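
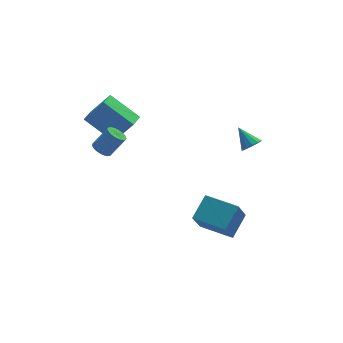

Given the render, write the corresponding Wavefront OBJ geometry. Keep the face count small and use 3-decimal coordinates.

v 3.802 -2.523 1.668
v 4.403 -2.402 1.853
v 3.338 -1.537 2.532
v 4.337 -2.186 1.571
v 4.102 -2.077 1.32
v 3.771 -2.11 1.18
v 3.45 -2.274 1.195
v 3.241 -2.517 1.36
v 3.21 -2.762 1.623
v 3.366 -2.931 1.9
v 3.661 -2.97 2.104
v 4.001 -2.868 2.169
v 4.277 -2.656 2.075
v -4.142 -1.232 2.125
v -3.849 -0.741 1.913
v -3.005 -0.757 3.043
v -3.298 -1.248 3.255
v -4.033 -0.636 2.053
v -3.189 -0.652 3.182
v -4.237 -0.635 2.205
v -3.392 -0.651 3.334
v -4.423 -0.736 2.343
v -3.579 -0.752 3.472
v -4.562 -0.924 2.443
v -3.717 -0.94 3.573
v -4.627 -1.164 2.489
v -3.783 -1.181 3.618
v -4.609 -1.417 2.472
v -3.765 -1.433 3.601
v -4.51 -1.637 2.395
v -3.666 -1.653 3.524
v -4.347 -1.788 2.271
v -3.503 -1.804 3.4
v -4.149 -1.842 2.122
v -3.305 -1.858 3.251
v -3.95 -1.791 1.974
v -3.106 -1.807 3.103
v -3.784 -1.643 1.852
v -2.94 -1.659 2.981
v -3.68 -1.424 1.777
v -2.836 -1.44 2.906
v -3.656 -1.172 1.762
v -2.811 -1.188 2.892
v -3.715 -0.93 1.811
v -2.871 -0.946 2.94
v 2.33 -4.06 -4.553
v 1.639 -4.878 -2.959
v 0.909 -2.642 -4.441
v 0.219 -3.46 -2.847
v 3.341 -3.12 -3.633
v 2.651 -3.938 -2.039
v 1.921 -1.702 -3.521
v 1.23 -2.52 -1.927
v -3.235 -0.211 1.801
v -4.572 0.935 3.051
v -2.613 0.804 1.534
v -3.951 1.951 2.784
v -2.189 -0.491 3.176
v -3.527 0.656 4.426
v -1.568 0.525 2.909
v -2.905 1.671 4.159
f 2 1 4
f 2 4 3
f 4 1 5
f 4 5 3
f 5 1 6
f 5 6 3
f 6 1 7
f 6 7 3
f 7 1 8
f 7 8 3
f 8 1 9
f 8 9 3
f 9 1 10
f 9 10 3
f 10 1 11
f 10 11 3
f 11 1 12
f 11 12 3
f 12 1 13
f 12 13 3
f 13 1 2
f 13 2 3
f 15 14 18
f 15 18 16
f 16 18 19
f 16 19 17
f 18 14 20
f 18 20 19
f 19 20 21
f 19 21 17
f 20 14 22
f 20 22 21
f 21 22 23
f 21 23 17
f 22 14 24
f 22 24 23
f 23 24 25
f 23 25 17
f 24 14 26
f 24 26 25
f 25 26 27
f 25 27 17
f 26 14 28
f 26 28 27
f 27 28 29
f 27 29 17
f 28 14 30
f 28 30 29
f 29 30 31
f 29 31 17
f 30 14 32
f 30 32 31
f 31 32 33
f 31 33 17
f 32 14 34
f 32 34 33
f 33 34 35
f 33 35 17
f 34 14 36
f 34 36 35
f 35 36 37
f 35 37 17
f 36 14 38
f 36 38 37
f 37 38 39
f 37 39 17
f 38 14 40
f 38 40 39
f 39 40 41
f 39 41 17
f 40 14 42
f 40 42 41
f 41 42 43
f 41 43 17
f 42 14 44
f 42 44 43
f 43 44 45
f 43 45 17
f 44 14 15
f 44 15 45
f 45 15 16
f 45 16 17
f 47 49 46
f 50 47 46
f 46 49 48
f 48 50 46
f 47 53 49
f 51 47 50
f 51 53 47
f 49 53 48
f 52 50 48
f 48 53 52
f 52 51 50
f 53 51 52
f 55 57 54
f 58 55 54
f 54 57 56
f 56 58 54
f 55 61 57
f 59 55 58
f 59 61 55
f 57 61 56
f 60 58 56
f 56 61 60
f 60 59 58
f 61 59 60



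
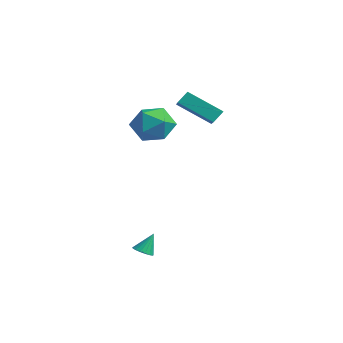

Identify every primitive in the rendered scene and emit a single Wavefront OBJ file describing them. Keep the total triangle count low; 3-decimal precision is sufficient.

v -2.354 0.96 1.853
v -1.503 1.687 1.396
v -1.097 0.353 3.224
v -0.246 1.08 2.767
v -1.209 1.552 3.325
v -1.986 1.928 2.478
v -0.614 0.112 2.142
v -1.391 0.488 1.295
v -0.428 1.163 1.574
v -0.795 2.053 2.305
v -1.805 -0.013 2.315
v -2.172 0.877 3.046
v 3.893 -2.31 -3.598
v 4.419 -2.256 -3.635
v 3.907 -1.75 -2.582
v 4.338 -2.062 -3.741
v 4.17 -1.916 -3.819
v 3.947 -1.848 -3.853
v 3.713 -1.872 -3.836
v 3.514 -1.982 -3.773
v 3.391 -2.158 -3.674
v 3.367 -2.363 -3.561
v 3.447 -2.558 -3.455
v 3.615 -2.704 -3.377
v 3.838 -2.771 -3.343
v 4.073 -2.748 -3.36
v 4.271 -2.637 -3.423
v 4.394 -2.462 -3.522
v -1.91 4.623 1.611
v -3.091 3.291 2.8
v -1.914 5.178 2.229
v -3.094 3.845 3.417
v -0.626 3.995 2.183
v -1.806 2.662 3.371
v -0.629 4.549 2.8
v -1.81 3.217 3.989
f 1 12 6
f 1 6 2
f 1 2 8
f 1 8 11
f 1 11 12
f 2 6 10
f 6 12 5
f 12 11 3
f 11 8 7
f 8 2 9
f 4 10 5
f 4 5 3
f 4 3 7
f 4 7 9
f 4 9 10
f 5 10 6
f 3 5 12
f 7 3 11
f 9 7 8
f 10 9 2
f 14 13 16
f 14 16 15
f 16 13 17
f 16 17 15
f 17 13 18
f 17 18 15
f 18 13 19
f 18 19 15
f 19 13 20
f 19 20 15
f 20 13 21
f 20 21 15
f 21 13 22
f 21 22 15
f 22 13 23
f 22 23 15
f 23 13 24
f 23 24 15
f 24 13 25
f 24 25 15
f 25 13 26
f 25 26 15
f 26 13 27
f 26 27 15
f 27 13 28
f 27 28 15
f 28 13 14
f 28 14 15
f 30 32 29
f 33 30 29
f 29 32 31
f 31 33 29
f 30 36 32
f 34 30 33
f 34 36 30
f 32 36 31
f 35 33 31
f 31 36 35
f 35 34 33
f 36 34 35



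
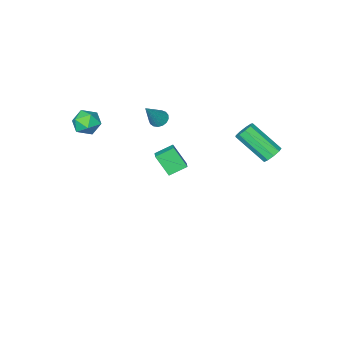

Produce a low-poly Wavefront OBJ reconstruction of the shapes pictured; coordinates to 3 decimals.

v -0.286 -2.489 1.905
v 0.164 -2.357 1.563
v 0.786 -2.231 3.415
v 0.041 -2.112 1.609
v -0.157 -1.954 1.722
v -0.385 -1.918 1.877
v -0.589 -2.014 2.039
v -0.725 -2.218 2.17
v -0.759 -2.484 2.24
v -0.686 -2.751 2.233
v -0.52 -2.959 2.152
v -0.301 -3.059 2.013
v -0.079 -3.028 1.85
v 0.096 -2.874 1.7
v 0.184 -2.632 1.596
v -2.835 4.026 1.847
v -2.523 3.749 1.375
v -1.833 2.197 2.741
v -2.145 2.474 3.213
v -2.268 4.036 1.572
v -1.578 2.484 2.938
v -2.279 4.318 1.898
v -1.589 2.766 3.264
v -2.55 4.463 2.2
v -1.86 2.911 3.566
v -2.954 4.404 2.337
v -2.264 2.852 3.703
v -3.303 4.168 2.244
v -2.613 2.616 3.611
v -3.432 3.866 1.966
v -2.742 2.313 3.332
v -3.283 3.638 1.632
v -2.593 2.086 2.998
v -2.923 3.592 1.399
v -2.233 2.04 2.765
v 3.074 -3.047 2.721
v 3.579 -3.177 2.008
v 3.501 -4.303 3.252
v 4.006 -4.433 2.539
v 4.218 -3.804 3.122
v 3.954 -3.027 2.794
v 3.126 -4.453 2.466
v 2.862 -3.676 2.138
v 3.612 -4.045 1.851
v 4.286 -3.644 2.256
v 2.794 -3.836 3.004
v 3.468 -3.435 3.409
v -1.696 -3.548 -4.041
v -1.395 -4.41 -2.826
v -2.695 -3.164 -3.521
v -2.394 -4.026 -2.306
v -1.246 -2.874 -3.674
v -0.945 -3.736 -2.459
v -2.245 -2.49 -3.154
v -1.944 -3.352 -1.939
f 2 1 4
f 2 4 3
f 4 1 5
f 4 5 3
f 5 1 6
f 5 6 3
f 6 1 7
f 6 7 3
f 7 1 8
f 7 8 3
f 8 1 9
f 8 9 3
f 9 1 10
f 9 10 3
f 10 1 11
f 10 11 3
f 11 1 12
f 11 12 3
f 12 1 13
f 12 13 3
f 13 1 14
f 13 14 3
f 14 1 15
f 14 15 3
f 15 1 2
f 15 2 3
f 17 16 20
f 17 20 18
f 18 20 21
f 18 21 19
f 20 16 22
f 20 22 21
f 21 22 23
f 21 23 19
f 22 16 24
f 22 24 23
f 23 24 25
f 23 25 19
f 24 16 26
f 24 26 25
f 25 26 27
f 25 27 19
f 26 16 28
f 26 28 27
f 27 28 29
f 27 29 19
f 28 16 30
f 28 30 29
f 29 30 31
f 29 31 19
f 30 16 32
f 30 32 31
f 31 32 33
f 31 33 19
f 32 16 34
f 32 34 33
f 33 34 35
f 33 35 19
f 34 16 17
f 34 17 35
f 35 17 18
f 35 18 19
f 36 47 41
f 36 41 37
f 36 37 43
f 36 43 46
f 36 46 47
f 37 41 45
f 41 47 40
f 47 46 38
f 46 43 42
f 43 37 44
f 39 45 40
f 39 40 38
f 39 38 42
f 39 42 44
f 39 44 45
f 40 45 41
f 38 40 47
f 42 38 46
f 44 42 43
f 45 44 37
f 49 51 48
f 52 49 48
f 48 51 50
f 50 52 48
f 49 55 51
f 53 49 52
f 53 55 49
f 51 55 50
f 54 52 50
f 50 55 54
f 54 53 52
f 55 53 54



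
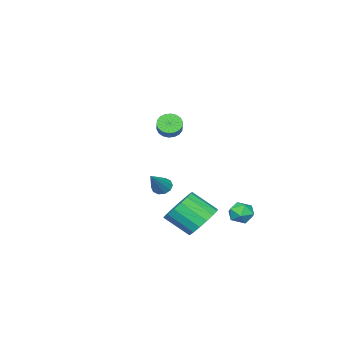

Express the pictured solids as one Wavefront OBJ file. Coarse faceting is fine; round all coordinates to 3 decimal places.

v 3.126 3.552 -1.317
v 4.064 4.049 -1.18
v 4.551 2.845 -0.147
v 3.614 2.348 -0.283
v 3.767 4.245 -0.812
v 4.254 3.041 0.222
v 3.323 4.282 -0.559
v 3.81 3.078 0.474
v 2.834 4.152 -0.48
v 3.321 2.948 0.553
v 2.412 3.885 -0.593
v 2.899 2.68 0.441
v 2.154 3.541 -0.871
v 2.641 2.337 0.162
v 2.118 3.2 -1.252
v 2.605 1.996 -0.218
v 2.314 2.94 -1.647
v 2.801 1.736 -0.613
v 2.695 2.82 -1.967
v 3.182 1.616 -0.933
v 3.176 2.867 -2.138
v 3.663 1.663 -1.104
v 3.645 3.072 -2.12
v 4.132 1.868 -1.087
v 3.995 3.386 -1.919
v 4.482 2.182 -0.885
v 4.147 3.739 -1.58
v 4.634 2.535 -0.546
v -2.63 -3.593 -2.432
v -2.383 -3.182 -2.809
v -1.25 -3.267 -1.168
v -2.629 -3.003 -2.586
v -2.875 -3.049 -2.305
v -3.028 -3.304 -2.072
v -3.029 -3.668 -1.977
v -2.878 -4.005 -2.056
v -2.631 -4.184 -2.278
v -2.385 -4.137 -2.56
v -2.232 -3.883 -2.792
v -2.231 -3.518 -2.887
v 0.849 -0.324 3.544
v 1.32 -0.384 3.085
v 1.961 0.124 3.677
v 1.491 0.184 4.136
v 1.188 -0.133 3.012
v 1.83 0.376 3.603
v 0.989 0.081 3.043
v 1.631 0.59 3.634
v 0.763 0.215 3.174
v 1.404 0.724 3.765
v 0.553 0.242 3.378
v 1.195 0.751 3.969
v 0.403 0.156 3.615
v 1.044 0.665 4.207
v 0.34 -0.024 3.839
v 0.982 0.485 4.43
v 0.379 -0.264 4.003
v 1.02 0.244 4.595
v 0.51 -0.516 4.077
v 1.152 -0.007 4.668
v 0.709 -0.73 4.046
v 1.351 -0.221 4.637
v 0.936 -0.864 3.915
v 1.577 -0.355 4.506
v 1.145 -0.891 3.711
v 1.787 -0.382 4.302
v 1.296 -0.805 3.473
v 1.937 -0.296 4.065
v 1.358 -0.625 3.25
v 2 -0.116 3.841
v -1.312 3.287 -2.496
v -0.575 3.401 -2.678
v -0.965 2.599 -1.522
v -0.228 2.713 -1.704
v -0.654 3.296 -1.443
v -0.868 3.721 -2.045
v -0.672 2.279 -2.155
v -0.886 2.704 -2.757
v -0.179 2.778 -2.467
v -0.168 3.407 -2.027
v -1.372 2.593 -2.173
v -1.361 3.222 -1.733
f 2 1 5
f 2 5 3
f 3 5 6
f 3 6 4
f 5 1 7
f 5 7 6
f 6 7 8
f 6 8 4
f 7 1 9
f 7 9 8
f 8 9 10
f 8 10 4
f 9 1 11
f 9 11 10
f 10 11 12
f 10 12 4
f 11 1 13
f 11 13 12
f 12 13 14
f 12 14 4
f 13 1 15
f 13 15 14
f 14 15 16
f 14 16 4
f 15 1 17
f 15 17 16
f 16 17 18
f 16 18 4
f 17 1 19
f 17 19 18
f 18 19 20
f 18 20 4
f 19 1 21
f 19 21 20
f 20 21 22
f 20 22 4
f 21 1 23
f 21 23 22
f 22 23 24
f 22 24 4
f 23 1 25
f 23 25 24
f 24 25 26
f 24 26 4
f 25 1 27
f 25 27 26
f 26 27 28
f 26 28 4
f 27 1 2
f 27 2 28
f 28 2 3
f 28 3 4
f 30 29 32
f 30 32 31
f 32 29 33
f 32 33 31
f 33 29 34
f 33 34 31
f 34 29 35
f 34 35 31
f 35 29 36
f 35 36 31
f 36 29 37
f 36 37 31
f 37 29 38
f 37 38 31
f 38 29 39
f 38 39 31
f 39 29 40
f 39 40 31
f 40 29 30
f 40 30 31
f 42 41 45
f 42 45 43
f 43 45 46
f 43 46 44
f 45 41 47
f 45 47 46
f 46 47 48
f 46 48 44
f 47 41 49
f 47 49 48
f 48 49 50
f 48 50 44
f 49 41 51
f 49 51 50
f 50 51 52
f 50 52 44
f 51 41 53
f 51 53 52
f 52 53 54
f 52 54 44
f 53 41 55
f 53 55 54
f 54 55 56
f 54 56 44
f 55 41 57
f 55 57 56
f 56 57 58
f 56 58 44
f 57 41 59
f 57 59 58
f 58 59 60
f 58 60 44
f 59 41 61
f 59 61 60
f 60 61 62
f 60 62 44
f 61 41 63
f 61 63 62
f 62 63 64
f 62 64 44
f 63 41 65
f 63 65 64
f 64 65 66
f 64 66 44
f 65 41 67
f 65 67 66
f 66 67 68
f 66 68 44
f 67 41 69
f 67 69 68
f 68 69 70
f 68 70 44
f 69 41 42
f 69 42 70
f 70 42 43
f 70 43 44
f 71 82 76
f 71 76 72
f 71 72 78
f 71 78 81
f 71 81 82
f 72 76 80
f 76 82 75
f 82 81 73
f 81 78 77
f 78 72 79
f 74 80 75
f 74 75 73
f 74 73 77
f 74 77 79
f 74 79 80
f 75 80 76
f 73 75 82
f 77 73 81
f 79 77 78
f 80 79 72



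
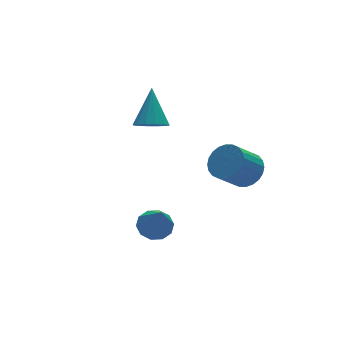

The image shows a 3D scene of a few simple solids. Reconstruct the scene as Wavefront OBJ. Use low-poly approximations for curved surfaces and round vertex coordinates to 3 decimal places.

v -1.813 -1.769 -4.645
v -1.069 -2.057 -4.694
v -2.107 -2.811 -2.975
v -1.054 -1.639 -4.43
v -1.329 -1.271 -4.249
v -1.789 -1.093 -4.219
v -2.259 -1.173 -4.352
v -2.558 -1.481 -4.596
v -2.573 -1.899 -4.86
v -2.298 -2.268 -5.041
v -1.837 -2.446 -5.071
v -1.368 -2.365 -4.939
v 1.845 -2.97 -1.725
v 2.395 -2.617 -1.106
v 1.304 -2.756 -0.057
v 0.755 -3.11 -0.675
v 2.239 -2.329 -1.231
v 1.148 -2.468 -0.182
v 2.022 -2.138 -1.431
v 0.931 -2.277 -0.382
v 1.778 -2.074 -1.675
v 0.687 -2.214 -0.626
v 1.545 -2.147 -1.928
v 0.454 -2.286 -0.879
v 1.357 -2.345 -2.149
v 0.266 -2.484 -1.1
v 1.244 -2.638 -2.306
v 0.153 -2.777 -1.257
v 1.222 -2.981 -2.374
v 0.131 -3.121 -1.325
v 1.296 -3.324 -2.343
v 0.205 -3.463 -1.294
v 1.452 -3.612 -2.218
v 0.361 -3.751 -1.169
v 1.669 -3.803 -2.018
v 0.578 -3.942 -0.969
v 1.913 -3.866 -1.774
v 0.822 -4.006 -0.725
v 2.146 -3.794 -1.521
v 1.055 -3.933 -0.472
v 2.334 -3.596 -1.3
v 1.243 -3.735 -0.251
v 2.447 -3.303 -1.143
v 1.356 -3.442 -0.094
v 2.469 -2.959 -1.075
v 1.378 -3.099 -0.026
v 0.124 1.972 -1.404
v 0.696 1.419 -1.251
v 0.776 3.068 0.124
v 0.873 1.688 -1.52
v 0.85 2.033 -1.758
v 0.632 2.361 -1.9
v 0.277 2.585 -1.91
v -0.118 2.645 -1.784
v -0.449 2.525 -1.556
v -0.626 2.256 -1.287
v -0.602 1.911 -1.05
v -0.384 1.583 -0.907
v -0.03 1.358 -0.897
v 0.365 1.299 -1.024
f 2 1 4
f 2 4 3
f 4 1 5
f 4 5 3
f 5 1 6
f 5 6 3
f 6 1 7
f 6 7 3
f 7 1 8
f 7 8 3
f 8 1 9
f 8 9 3
f 9 1 10
f 9 10 3
f 10 1 11
f 10 11 3
f 11 1 12
f 11 12 3
f 12 1 2
f 12 2 3
f 14 13 17
f 14 17 15
f 15 17 18
f 15 18 16
f 17 13 19
f 17 19 18
f 18 19 20
f 18 20 16
f 19 13 21
f 19 21 20
f 20 21 22
f 20 22 16
f 21 13 23
f 21 23 22
f 22 23 24
f 22 24 16
f 23 13 25
f 23 25 24
f 24 25 26
f 24 26 16
f 25 13 27
f 25 27 26
f 26 27 28
f 26 28 16
f 27 13 29
f 27 29 28
f 28 29 30
f 28 30 16
f 29 13 31
f 29 31 30
f 30 31 32
f 30 32 16
f 31 13 33
f 31 33 32
f 32 33 34
f 32 34 16
f 33 13 35
f 33 35 34
f 34 35 36
f 34 36 16
f 35 13 37
f 35 37 36
f 36 37 38
f 36 38 16
f 37 13 39
f 37 39 38
f 38 39 40
f 38 40 16
f 39 13 41
f 39 41 40
f 40 41 42
f 40 42 16
f 41 13 43
f 41 43 42
f 42 43 44
f 42 44 16
f 43 13 45
f 43 45 44
f 44 45 46
f 44 46 16
f 45 13 14
f 45 14 46
f 46 14 15
f 46 15 16
f 48 47 50
f 48 50 49
f 50 47 51
f 50 51 49
f 51 47 52
f 51 52 49
f 52 47 53
f 52 53 49
f 53 47 54
f 53 54 49
f 54 47 55
f 54 55 49
f 55 47 56
f 55 56 49
f 56 47 57
f 56 57 49
f 57 47 58
f 57 58 49
f 58 47 59
f 58 59 49
f 59 47 60
f 59 60 49
f 60 47 48
f 60 48 49



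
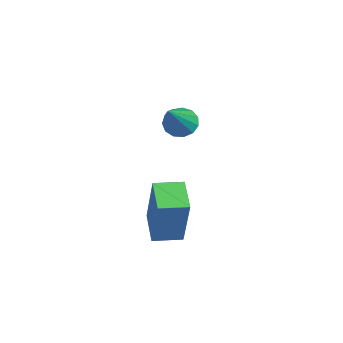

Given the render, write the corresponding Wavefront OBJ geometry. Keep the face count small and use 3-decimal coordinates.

v 1.261 -3.247 -4.752
v 1.893 -3.241 -2.813
v 1.41 -2.27 -4.804
v 2.041 -2.263 -2.864
v 2.379 -3.437 -5.116
v 3.01 -3.43 -3.176
v 2.527 -2.459 -5.167
v 3.159 -2.453 -3.228
v 0.111 -1.763 -1.447
v 0.541 -1.798 -1.85
v 1.409 -2.597 0.007
v 0.571 -1.499 -1.706
v 0.456 -1.285 -1.48
v 0.231 -1.222 -1.244
v -0.032 -1.331 -1.072
v -0.249 -1.577 -1.019
v -0.352 -1.882 -1.102
v -0.308 -2.149 -1.295
v -0.13 -2.293 -1.536
v 0.124 -2.269 -1.749
v 0.374 -2.085 -1.866
f 2 4 1
f 5 2 1
f 1 4 3
f 3 5 1
f 2 8 4
f 6 2 5
f 6 8 2
f 4 8 3
f 7 5 3
f 3 8 7
f 7 6 5
f 8 6 7
f 10 9 12
f 10 12 11
f 12 9 13
f 12 13 11
f 13 9 14
f 13 14 11
f 14 9 15
f 14 15 11
f 15 9 16
f 15 16 11
f 16 9 17
f 16 17 11
f 17 9 18
f 17 18 11
f 18 9 19
f 18 19 11
f 19 9 20
f 19 20 11
f 20 9 21
f 20 21 11
f 21 9 10
f 21 10 11



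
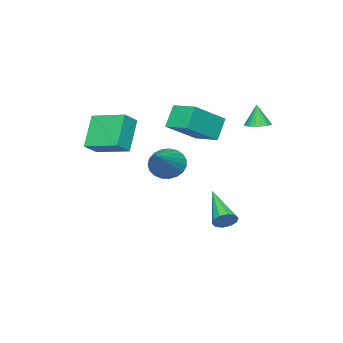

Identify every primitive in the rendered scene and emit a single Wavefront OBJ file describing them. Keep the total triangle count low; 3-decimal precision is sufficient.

v -2.187 -1.73 1.679
v -2.864 -1.773 2.729
v -1.968 -0.473 1.872
v -2.645 -0.516 2.922
v -0.515 -2.184 2.738
v -1.192 -2.227 3.788
v -0.296 -0.927 2.931
v -0.973 -0.97 3.981
v 1.537 -0.685 1.461
v 1.97 -0.677 0.752
v 3.323 -0.055 2.559
v 1.848 -0.355 0.765
v 1.672 -0.089 0.899
v 1.473 0.074 1.129
v 1.285 0.105 1.417
v 1.141 0 1.712
v 1.065 -0.223 1.964
v 1.07 -0.527 2.129
v 1.156 -0.857 2.178
v 1.308 -1.158 2.103
v 1.5 -1.377 1.917
v 1.697 -1.476 1.652
v 1.867 -1.438 1.354
v 1.98 -1.271 1.075
v 2.016 -1.001 0.862
v -1.693 1.697 3.231
v -1.154 1.9 3.302
v -1.787 1.563 4.329
v -1.299 2.114 3.316
v -1.521 2.245 3.313
v -1.777 2.267 3.293
v -2.017 2.177 3.262
v -2.192 1.991 3.224
v -2.269 1.748 3.188
v -2.231 1.494 3.16
v -2.087 1.28 3.146
v -1.865 1.149 3.149
v -1.608 1.127 3.169
v -1.369 1.217 3.2
v -1.193 1.403 3.238
v -1.117 1.646 3.274
v -0.66 0.772 -2.23
v -0.177 0.5 -2.059
v -1.84 -0.652 -1.15
v -0.256 0.751 -1.815
v -0.489 1.009 -1.729
v -0.788 1.177 -1.835
v -1.038 1.189 -2.091
v -1.144 1.043 -2.4
v -1.065 0.792 -2.644
v -0.832 0.534 -2.73
v -0.533 0.366 -2.625
v -0.283 0.354 -2.368
v 0.792 -4.444 2.967
v 1.546 -4.528 3.487
v 0.737 -2.761 3.317
v 1.492 -2.845 3.837
v 1.808 -4.115 1.543
v 2.563 -4.199 2.063
v 1.754 -2.432 1.893
v 2.508 -2.516 2.413
f 2 4 1
f 5 2 1
f 1 4 3
f 3 5 1
f 2 8 4
f 6 2 5
f 6 8 2
f 4 8 3
f 7 5 3
f 3 8 7
f 7 6 5
f 8 6 7
f 10 9 12
f 10 12 11
f 12 9 13
f 12 13 11
f 13 9 14
f 13 14 11
f 14 9 15
f 14 15 11
f 15 9 16
f 15 16 11
f 16 9 17
f 16 17 11
f 17 9 18
f 17 18 11
f 18 9 19
f 18 19 11
f 19 9 20
f 19 20 11
f 20 9 21
f 20 21 11
f 21 9 22
f 21 22 11
f 22 9 23
f 22 23 11
f 23 9 24
f 23 24 11
f 24 9 25
f 24 25 11
f 25 9 10
f 25 10 11
f 27 26 29
f 27 29 28
f 29 26 30
f 29 30 28
f 30 26 31
f 30 31 28
f 31 26 32
f 31 32 28
f 32 26 33
f 32 33 28
f 33 26 34
f 33 34 28
f 34 26 35
f 34 35 28
f 35 26 36
f 35 36 28
f 36 26 37
f 36 37 28
f 37 26 38
f 37 38 28
f 38 26 39
f 38 39 28
f 39 26 40
f 39 40 28
f 40 26 41
f 40 41 28
f 41 26 27
f 41 27 28
f 43 42 45
f 43 45 44
f 45 42 46
f 45 46 44
f 46 42 47
f 46 47 44
f 47 42 48
f 47 48 44
f 48 42 49
f 48 49 44
f 49 42 50
f 49 50 44
f 50 42 51
f 50 51 44
f 51 42 52
f 51 52 44
f 52 42 53
f 52 53 44
f 53 42 43
f 53 43 44
f 55 57 54
f 58 55 54
f 54 57 56
f 56 58 54
f 55 61 57
f 59 55 58
f 59 61 55
f 57 61 56
f 60 58 56
f 56 61 60
f 60 59 58
f 61 59 60



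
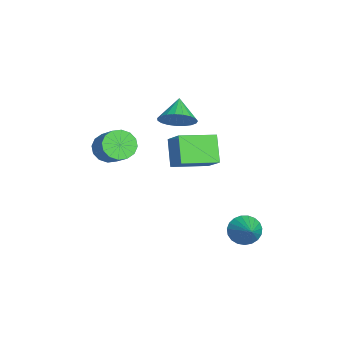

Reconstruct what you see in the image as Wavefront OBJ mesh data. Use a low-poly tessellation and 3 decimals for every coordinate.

v -1.403 -1.034 0.007
v -0.297 -0.546 0.993
v -1.948 0.931 -0.352
v -0.841 1.418 0.634
v -0.259 -0.958 -1.314
v 0.848 -0.471 -0.328
v -0.803 1.006 -1.673
v 0.303 1.494 -0.687
v 0.359 -0.64 2.542
v 0.82 -1.191 3.252
v -0.799 -0.48 3.418
v 0.946 -0.802 3.348
v 0.97 -0.385 3.305
v 0.889 -0.012 3.13
v 0.716 0.252 2.853
v 0.482 0.363 2.523
v 0.226 0.3 2.196
v -0.007 0.074 1.929
v -0.177 -0.274 1.768
v -0.254 -0.686 1.741
v -0.225 -1.09 1.852
v -0.095 -1.416 2.083
v 0.113 -1.608 2.393
v 0.364 -1.632 2.729
v 0.614 -1.485 3.033
v -2.258 -4 -1.09
v -1.646 -4.541 -1.575
v -0.33 -4.021 -0.496
v -0.942 -3.48 -0.01
v -1.635 -4.104 -1.799
v -0.319 -3.583 -0.72
v -1.791 -3.639 -1.834
v -0.475 -3.118 -0.754
v -2.072 -3.271 -1.669
v -0.756 -2.75 -0.589
v -2.403 -3.098 -1.349
v -1.087 -2.577 -0.269
v -2.695 -3.167 -0.959
v -1.379 -2.646 0.12
v -2.87 -3.459 -0.604
v -1.554 -2.939 0.475
v -2.881 -3.897 -0.38
v -1.565 -3.376 0.699
v -2.725 -4.362 -0.346
v -1.409 -3.841 0.734
v -2.444 -4.73 -0.511
v -1.128 -4.209 0.569
v -2.113 -4.903 -0.831
v -0.797 -4.382 0.249
v -1.821 -4.834 -1.22
v -0.505 -4.313 -0.141
v 2.648 2.58 -4.159
v 3.052 2.918 -4.889
v 4.052 2.8 -3.281
v 2.906 3.225 -4.732
v 2.715 3.42 -4.476
v 2.513 3.47 -4.165
v 2.334 3.366 -3.853
v 2.209 3.126 -3.594
v 2.161 2.792 -3.433
v 2.196 2.421 -3.397
v 2.31 2.078 -3.493
v 2.483 1.821 -3.704
v 2.683 1.696 -3.994
v 2.878 1.724 -4.312
v 3.033 1.899 -4.604
v 3.122 2.193 -4.819
v 3.128 2.553 -4.92
f 2 4 1
f 5 2 1
f 1 4 3
f 3 5 1
f 2 8 4
f 6 2 5
f 6 8 2
f 4 8 3
f 7 5 3
f 3 8 7
f 7 6 5
f 8 6 7
f 10 9 12
f 10 12 11
f 12 9 13
f 12 13 11
f 13 9 14
f 13 14 11
f 14 9 15
f 14 15 11
f 15 9 16
f 15 16 11
f 16 9 17
f 16 17 11
f 17 9 18
f 17 18 11
f 18 9 19
f 18 19 11
f 19 9 20
f 19 20 11
f 20 9 21
f 20 21 11
f 21 9 22
f 21 22 11
f 22 9 23
f 22 23 11
f 23 9 24
f 23 24 11
f 24 9 25
f 24 25 11
f 25 9 10
f 25 10 11
f 27 26 30
f 27 30 28
f 28 30 31
f 28 31 29
f 30 26 32
f 30 32 31
f 31 32 33
f 31 33 29
f 32 26 34
f 32 34 33
f 33 34 35
f 33 35 29
f 34 26 36
f 34 36 35
f 35 36 37
f 35 37 29
f 36 26 38
f 36 38 37
f 37 38 39
f 37 39 29
f 38 26 40
f 38 40 39
f 39 40 41
f 39 41 29
f 40 26 42
f 40 42 41
f 41 42 43
f 41 43 29
f 42 26 44
f 42 44 43
f 43 44 45
f 43 45 29
f 44 26 46
f 44 46 45
f 45 46 47
f 45 47 29
f 46 26 48
f 46 48 47
f 47 48 49
f 47 49 29
f 48 26 50
f 48 50 49
f 49 50 51
f 49 51 29
f 50 26 27
f 50 27 51
f 51 27 28
f 51 28 29
f 53 52 55
f 53 55 54
f 55 52 56
f 55 56 54
f 56 52 57
f 56 57 54
f 57 52 58
f 57 58 54
f 58 52 59
f 58 59 54
f 59 52 60
f 59 60 54
f 60 52 61
f 60 61 54
f 61 52 62
f 61 62 54
f 62 52 63
f 62 63 54
f 63 52 64
f 63 64 54
f 64 52 65
f 64 65 54
f 65 52 66
f 65 66 54
f 66 52 67
f 66 67 54
f 67 52 68
f 67 68 54
f 68 52 53
f 68 53 54



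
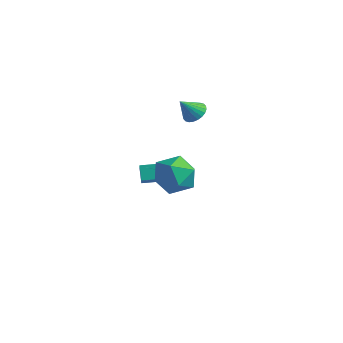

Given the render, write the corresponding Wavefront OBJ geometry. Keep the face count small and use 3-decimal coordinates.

v -2.47 3.119 -0.525
v -1.861 3.143 -0.328
v -2.73 2.421 0.365
v -1.96 3.337 -0.205
v -2.137 3.497 -0.131
v -2.364 3.6 -0.117
v -2.607 3.63 -0.165
v -2.829 3.581 -0.268
v -2.997 3.463 -0.41
v -3.084 3.292 -0.569
v -3.078 3.094 -0.722
v -2.979 2.901 -0.845
v -2.803 2.74 -0.919
v -2.576 2.637 -0.933
v -2.333 2.608 -0.885
v -2.11 2.656 -0.782
v -1.943 2.775 -0.64
v -1.855 2.946 -0.481
v 1.038 -2.023 -0.122
v 1.677 -2.13 0.706
v 2.003 -3.11 -1.006
v 2.642 -3.217 -0.178
v 1.665 -3.605 -0.142
v 1.069 -2.933 0.405
v 2.611 -2.307 -0.705
v 2.015 -1.635 -0.158
v 2.649 -2.305 0.346
v 2.065 -3.107 0.694
v 1.615 -2.133 -0.994
v 1.031 -2.935 -0.646
v -3.485 0.731 -4.544
v -3.905 1.04 -3.885
v -2.269 2.105 -4.413
v -2.689 2.414 -3.755
v -2.651 -0.094 -3.625
v -3.071 0.215 -2.967
v -1.435 1.28 -3.495
v -1.855 1.589 -2.836
f 2 1 4
f 2 4 3
f 4 1 5
f 4 5 3
f 5 1 6
f 5 6 3
f 6 1 7
f 6 7 3
f 7 1 8
f 7 8 3
f 8 1 9
f 8 9 3
f 9 1 10
f 9 10 3
f 10 1 11
f 10 11 3
f 11 1 12
f 11 12 3
f 12 1 13
f 12 13 3
f 13 1 14
f 13 14 3
f 14 1 15
f 14 15 3
f 15 1 16
f 15 16 3
f 16 1 17
f 16 17 3
f 17 1 18
f 17 18 3
f 18 1 2
f 18 2 3
f 19 30 24
f 19 24 20
f 19 20 26
f 19 26 29
f 19 29 30
f 20 24 28
f 24 30 23
f 30 29 21
f 29 26 25
f 26 20 27
f 22 28 23
f 22 23 21
f 22 21 25
f 22 25 27
f 22 27 28
f 23 28 24
f 21 23 30
f 25 21 29
f 27 25 26
f 28 27 20
f 32 34 31
f 35 32 31
f 31 34 33
f 33 35 31
f 32 38 34
f 36 32 35
f 36 38 32
f 34 38 33
f 37 35 33
f 33 38 37
f 37 36 35
f 38 36 37



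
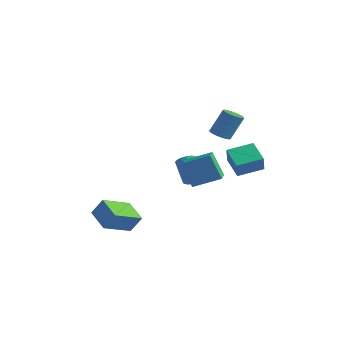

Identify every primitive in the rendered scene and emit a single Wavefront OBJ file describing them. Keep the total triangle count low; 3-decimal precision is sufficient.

v 1.394 1.4 2.528
v 1.847 1.815 2.236
v 2.259 2.494 3.84
v 1.806 2.08 4.132
v 1.628 1.964 2.229
v 2.04 2.644 3.833
v 1.373 2.028 2.267
v 1.785 2.708 3.871
v 1.122 1.996 2.346
v 1.534 2.676 3.949
v 0.912 1.873 2.452
v 1.324 2.553 4.055
v 0.775 1.679 2.569
v 1.187 2.358 4.173
v 0.732 1.442 2.68
v 1.145 2.121 4.284
v 0.791 1.198 2.769
v 1.203 1.878 4.372
v 0.941 0.986 2.82
v 1.353 1.665 4.424
v 1.16 0.836 2.827
v 1.572 1.516 4.431
v 1.415 0.772 2.789
v 1.827 1.452 4.393
v 1.666 0.804 2.711
v 2.078 1.484 4.314
v 1.876 0.927 2.605
v 2.288 1.607 4.208
v 2.013 1.122 2.487
v 2.425 1.801 4.091
v 2.055 1.359 2.376
v 2.468 2.038 3.98
v 1.997 1.602 2.288
v 2.409 2.282 3.891
v 0.842 -0.222 -1.368
v 0.159 -0.523 0.336
v -0.101 0.808 -1.565
v -0.785 0.507 0.139
v 2.025 0.993 -0.679
v 1.341 0.692 1.025
v 1.081 2.023 -0.876
v 0.398 1.722 0.828
v -1.167 -3.186 -4.716
v -1.229 -5.124 -3.993
v -2.666 -2.879 -4.024
v -2.729 -4.818 -3.301
v -0.591 -2.802 -3.639
v -0.654 -4.741 -2.916
v -2.091 -2.496 -2.947
v -2.153 -4.434 -2.224
v 0.177 3.129 -0.213
v 0.685 2.578 0.874
v 0.89 4.604 0.201
v 1.398 4.054 1.287
v 1.482 2.726 -1.027
v 1.99 2.176 0.059
v 2.195 4.202 -0.614
v 2.703 3.651 0.473
v -2.046 2.514 -2.282
v -1.514 2.787 -1.863
v -2.703 3.219 -0.638
v -3.234 2.946 -1.058
v -1.616 3.059 -2.057
v -2.804 3.491 -0.833
v -1.816 3.207 -2.303
v -3.004 3.638 -1.079
v -2.068 3.195 -2.544
v -3.257 3.627 -1.32
v -2.316 3.028 -2.725
v -3.504 3.459 -1.501
v -2.501 2.742 -2.805
v -3.69 3.174 -1.581
v -2.583 2.405 -2.765
v -3.771 2.837 -1.54
v -2.541 2.093 -2.614
v -3.729 2.524 -1.39
v -2.386 1.877 -2.387
v -3.574 2.308 -1.163
v -2.153 1.807 -2.136
v -3.341 2.239 -0.912
v -1.895 1.899 -1.919
v -3.084 2.331 -0.695
v -1.672 2.132 -1.785
v -2.861 2.564 -0.56
v -1.535 2.453 -1.764
v -2.723 2.884 -0.54
f 2 1 5
f 2 5 3
f 3 5 6
f 3 6 4
f 5 1 7
f 5 7 6
f 6 7 8
f 6 8 4
f 7 1 9
f 7 9 8
f 8 9 10
f 8 10 4
f 9 1 11
f 9 11 10
f 10 11 12
f 10 12 4
f 11 1 13
f 11 13 12
f 12 13 14
f 12 14 4
f 13 1 15
f 13 15 14
f 14 15 16
f 14 16 4
f 15 1 17
f 15 17 16
f 16 17 18
f 16 18 4
f 17 1 19
f 17 19 18
f 18 19 20
f 18 20 4
f 19 1 21
f 19 21 20
f 20 21 22
f 20 22 4
f 21 1 23
f 21 23 22
f 22 23 24
f 22 24 4
f 23 1 25
f 23 25 24
f 24 25 26
f 24 26 4
f 25 1 27
f 25 27 26
f 26 27 28
f 26 28 4
f 27 1 29
f 27 29 28
f 28 29 30
f 28 30 4
f 29 1 31
f 29 31 30
f 30 31 32
f 30 32 4
f 31 1 33
f 31 33 32
f 32 33 34
f 32 34 4
f 33 1 2
f 33 2 34
f 34 2 3
f 34 3 4
f 36 38 35
f 39 36 35
f 35 38 37
f 37 39 35
f 36 42 38
f 40 36 39
f 40 42 36
f 38 42 37
f 41 39 37
f 37 42 41
f 41 40 39
f 42 40 41
f 44 46 43
f 47 44 43
f 43 46 45
f 45 47 43
f 44 50 46
f 48 44 47
f 48 50 44
f 46 50 45
f 49 47 45
f 45 50 49
f 49 48 47
f 50 48 49
f 52 54 51
f 55 52 51
f 51 54 53
f 53 55 51
f 52 58 54
f 56 52 55
f 56 58 52
f 54 58 53
f 57 55 53
f 53 58 57
f 57 56 55
f 58 56 57
f 60 59 63
f 60 63 61
f 61 63 64
f 61 64 62
f 63 59 65
f 63 65 64
f 64 65 66
f 64 66 62
f 65 59 67
f 65 67 66
f 66 67 68
f 66 68 62
f 67 59 69
f 67 69 68
f 68 69 70
f 68 70 62
f 69 59 71
f 69 71 70
f 70 71 72
f 70 72 62
f 71 59 73
f 71 73 72
f 72 73 74
f 72 74 62
f 73 59 75
f 73 75 74
f 74 75 76
f 74 76 62
f 75 59 77
f 75 77 76
f 76 77 78
f 76 78 62
f 77 59 79
f 77 79 78
f 78 79 80
f 78 80 62
f 79 59 81
f 79 81 80
f 80 81 82
f 80 82 62
f 81 59 83
f 81 83 82
f 82 83 84
f 82 84 62
f 83 59 85
f 83 85 84
f 84 85 86
f 84 86 62
f 85 59 60
f 85 60 86
f 86 60 61
f 86 61 62



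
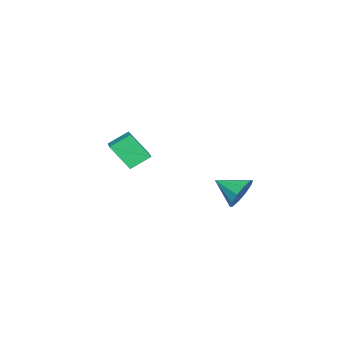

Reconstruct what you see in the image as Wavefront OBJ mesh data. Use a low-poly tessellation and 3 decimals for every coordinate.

v -4.33 -2.269 -2.279
v -4.268 -3.396 -0.876
v -5.067 -1.413 -1.558
v -5.005 -2.54 -0.156
v -2.895 -1.5 -1.724
v -2.833 -2.627 -0.322
v -3.632 -0.644 -1.004
v -3.57 -1.771 0.399
v -2.587 4.704 -2.085
v -2.081 5.028 -1.261
v -2.673 3.236 -1.455
v -2.697 5.109 -1.155
v -3.271 5.036 -1.405
v -3.584 4.836 -1.914
v -3.516 4.586 -2.489
v -3.093 4.38 -2.909
v -2.477 4.299 -3.014
v -1.903 4.372 -2.765
v -1.59 4.572 -2.255
v -1.658 4.823 -1.681
f 2 4 1
f 5 2 1
f 1 4 3
f 3 5 1
f 2 8 4
f 6 2 5
f 6 8 2
f 4 8 3
f 7 5 3
f 3 8 7
f 7 6 5
f 8 6 7
f 10 9 12
f 10 12 11
f 12 9 13
f 12 13 11
f 13 9 14
f 13 14 11
f 14 9 15
f 14 15 11
f 15 9 16
f 15 16 11
f 16 9 17
f 16 17 11
f 17 9 18
f 17 18 11
f 18 9 19
f 18 19 11
f 19 9 20
f 19 20 11
f 20 9 10
f 20 10 11



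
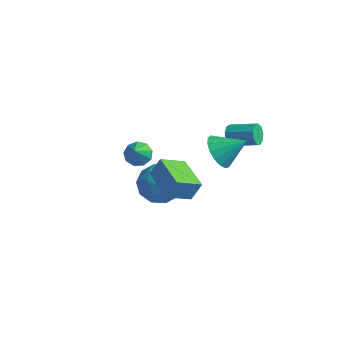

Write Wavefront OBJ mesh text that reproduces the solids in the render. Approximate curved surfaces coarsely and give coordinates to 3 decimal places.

v -0.432 -4.241 0.691
v -0.139 -3.832 1.613
v 0.134 -3.137 0.021
v 0.426 -2.727 0.943
v 1.174 -5.133 0.577
v 1.466 -4.723 1.499
v 1.739 -4.028 -0.093
v 2.032 -3.619 0.829
v -1.598 -0.911 -2.102
v -0.661 -1.594 -1.897
v -2.499 -2.386 -2.903
v -1.562 -3.069 -2.698
v -2.219 -2.686 -1.799
v -1.662 -1.774 -1.304
v -1.498 -2.206 -3.496
v -0.941 -1.294 -3.001
v -0.599 -2.394 -2.758
v -1.045 -2.691 -1.71
v -2.115 -1.289 -3.09
v -2.561 -1.586 -2.042
v -1.051 -1.123 -1.929
v -2.109 -2.857 -2.871
v -2.496 -2.632 -2.342
v -1.945 -3.034 -2.222
v -1.639 -1.229 -1.581
v -1.088 -1.63 -1.46
v -2.004 -2.272 -1.403
v -2.072 -2.35 -3.34
v -1.521 -2.751 -3.219
v -1.215 -0.946 -2.578
v -0.664 -1.348 -2.458
v -1.156 -1.708 -3.397
v -0.463 -1.995 -2.315
v -0.993 -2.862 -2.786
v -0.955 -2.354 -3.255
v -0.628 -1.818 -2.964
v -0.725 -2.169 -1.699
v -1.255 -3.037 -2.169
v -1.641 -2.811 -1.641
v -1.314 -2.275 -1.35
v -0.689 -2.64 -2.205
v -1.905 -0.943 -2.631
v -2.435 -1.811 -3.101
v -1.846 -1.705 -3.45
v -1.519 -1.169 -3.159
v -2.167 -1.118 -2.014
v -2.697 -1.985 -2.485
v -2.532 -2.162 -1.836
v -2.205 -1.626 -1.545
v -2.471 -1.34 -2.595
v 1.934 -1.377 2.693
v 2.171 -1.559 2.196
v 3.402 -1.144 2.629
v 3.166 -0.963 3.127
v 2.055 -1.181 2.161
v 3.287 -0.766 2.595
v 1.884 -0.895 2.375
v 3.115 -0.48 2.809
v 1.735 -0.834 2.739
v 2.967 -0.42 3.172
v 1.68 -1.028 3.08
v 2.912 -0.613 3.514
v 1.744 -1.385 3.241
v 2.975 -0.971 3.675
v 1.897 -1.739 3.145
v 3.128 -1.324 3.579
v 2.067 -1.923 2.838
v 3.299 -1.508 3.272
v 2.175 -1.852 2.463
v 3.407 -1.437 2.897
v 2.684 -3.278 3.309
v 3.246 -4 3.21
v 3.696 -2.602 4.131
v 3.348 -3.74 2.87
v 3.298 -3.374 2.631
v 3.107 -2.986 2.546
v 2.82 -2.665 2.637
v 2.501 -2.485 2.881
v 2.224 -2.486 3.223
v 2.052 -2.669 3.585
v 2.025 -2.992 3.884
v 2.149 -3.38 4.051
v 2.395 -3.745 4.047
v 2.708 -4.003 3.875
v 3.015 -4.095 3.573
v -3.156 -1.621 -1.292
v -2.632 -1.855 -1.694
v -2.664 -2.519 -0.128
v -2.493 -1.466 -1.452
v -2.663 -1.149 -1.136
v -3.064 -1.053 -0.893
v -3.508 -1.223 -0.836
v -3.787 -1.579 -0.993
v -3.771 -1.955 -1.29
v -3.467 -2.174 -1.587
v -3.017 -2.135 -1.747
f 2 4 1
f 5 2 1
f 1 4 3
f 3 5 1
f 2 8 4
f 6 2 5
f 6 8 2
f 4 8 3
f 7 5 3
f 3 8 7
f 7 6 5
f 8 6 7
f 9 46 25
f 46 20 49
f 25 49 14
f 46 49 25
f 9 25 21
f 25 14 26
f 21 26 10
f 25 26 21
f 9 21 30
f 21 10 31
f 30 31 16
f 21 31 30
f 9 30 42
f 30 16 45
f 42 45 19
f 30 45 42
f 9 42 46
f 42 19 50
f 46 50 20
f 42 50 46
f 10 26 37
f 26 14 40
f 37 40 18
f 26 40 37
f 14 49 27
f 49 20 48
f 27 48 13
f 49 48 27
f 20 50 47
f 50 19 43
f 47 43 11
f 50 43 47
f 19 45 44
f 45 16 32
f 44 32 15
f 45 32 44
f 16 31 36
f 31 10 33
f 36 33 17
f 31 33 36
f 12 38 24
f 38 18 39
f 24 39 13
f 38 39 24
f 12 24 22
f 24 13 23
f 22 23 11
f 24 23 22
f 12 22 29
f 22 11 28
f 29 28 15
f 22 28 29
f 12 29 34
f 29 15 35
f 34 35 17
f 29 35 34
f 12 34 38
f 34 17 41
f 38 41 18
f 34 41 38
f 13 39 27
f 39 18 40
f 27 40 14
f 39 40 27
f 11 23 47
f 23 13 48
f 47 48 20
f 23 48 47
f 15 28 44
f 28 11 43
f 44 43 19
f 28 43 44
f 17 35 36
f 35 15 32
f 36 32 16
f 35 32 36
f 18 41 37
f 41 17 33
f 37 33 10
f 41 33 37
f 52 51 55
f 52 55 53
f 53 55 56
f 53 56 54
f 55 51 57
f 55 57 56
f 56 57 58
f 56 58 54
f 57 51 59
f 57 59 58
f 58 59 60
f 58 60 54
f 59 51 61
f 59 61 60
f 60 61 62
f 60 62 54
f 61 51 63
f 61 63 62
f 62 63 64
f 62 64 54
f 63 51 65
f 63 65 64
f 64 65 66
f 64 66 54
f 65 51 67
f 65 67 66
f 66 67 68
f 66 68 54
f 67 51 69
f 67 69 68
f 68 69 70
f 68 70 54
f 69 51 52
f 69 52 70
f 70 52 53
f 70 53 54
f 72 71 74
f 72 74 73
f 74 71 75
f 74 75 73
f 75 71 76
f 75 76 73
f 76 71 77
f 76 77 73
f 77 71 78
f 77 78 73
f 78 71 79
f 78 79 73
f 79 71 80
f 79 80 73
f 80 71 81
f 80 81 73
f 81 71 82
f 81 82 73
f 82 71 83
f 82 83 73
f 83 71 84
f 83 84 73
f 84 71 85
f 84 85 73
f 85 71 72
f 85 72 73
f 87 86 89
f 87 89 88
f 89 86 90
f 89 90 88
f 90 86 91
f 90 91 88
f 91 86 92
f 91 92 88
f 92 86 93
f 92 93 88
f 93 86 94
f 93 94 88
f 94 86 95
f 94 95 88
f 95 86 96
f 95 96 88
f 96 86 87
f 96 87 88



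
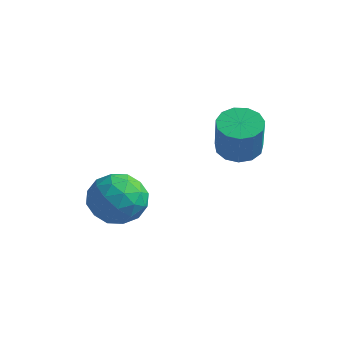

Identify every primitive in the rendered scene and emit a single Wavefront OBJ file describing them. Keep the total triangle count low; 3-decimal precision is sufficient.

v 1.157 2.635 1.946
v 1.508 2.084 1.669
v 1.834 1.634 2.976
v 1.483 2.185 3.254
v 1.775 2.38 1.705
v 2.1 1.93 3.012
v 1.845 2.757 1.818
v 2.17 2.308 3.125
v 1.697 3.096 1.971
v 2.022 2.646 3.278
v 1.378 3.288 2.117
v 1.703 2.838 3.424
v 0.988 3.273 2.208
v 1.314 2.823 3.515
v 0.653 3.055 2.217
v 0.978 2.605 3.524
v 0.478 2.704 2.139
v 0.803 2.254 3.446
v 0.518 2.331 2.001
v 0.843 1.881 3.308
v 0.762 2.054 1.845
v 1.087 1.604 3.152
v 1.131 1.962 1.721
v 1.456 1.512 3.028
v -1.882 1.573 -0.384
v -1.302 1.145 0.292
v -2.258 0.135 -0.972
v -1.678 -0.293 -0.296
v -2.516 0.151 -0.019
v -2.284 1.041 0.345
v -1.276 0.239 -1.025
v -1.044 1.129 -0.661
v -0.928 0.321 -0.104
v -1.694 0.267 0.518
v -1.866 1.013 -1.198
v -2.632 0.959 -0.576
v -1.559 1.486 0.006
v -2.001 -0.206 -0.686
v -2.493 0.056 -0.523
v -2.153 -0.196 -0.125
v -2.136 1.424 0.037
v -1.795 1.173 0.434
v -2.509 0.588 0.252
v -1.765 0.107 -1.114
v -1.424 -0.144 -0.717
v -1.407 1.476 -0.555
v -1.067 1.224 -0.157
v -1.051 0.692 -0.932
v -0.998 0.75 0.171
v -1.219 -0.096 -0.175
v -0.983 0.217 -0.604
v -0.847 0.74 -0.39
v -1.449 0.718 0.536
v -1.67 -0.128 0.19
v -2.162 0.133 0.353
v -2.026 0.656 0.567
v -1.229 0.233 0.303
v -1.89 1.408 -0.87
v -2.111 0.562 -1.216
v -1.534 0.624 -1.247
v -1.398 1.147 -1.033
v -2.341 1.376 -0.505
v -2.562 0.53 -0.851
v -2.713 0.54 -0.29
v -2.577 1.063 -0.076
v -2.331 1.047 -0.983
f 2 1 5
f 2 5 3
f 3 5 6
f 3 6 4
f 5 1 7
f 5 7 6
f 6 7 8
f 6 8 4
f 7 1 9
f 7 9 8
f 8 9 10
f 8 10 4
f 9 1 11
f 9 11 10
f 10 11 12
f 10 12 4
f 11 1 13
f 11 13 12
f 12 13 14
f 12 14 4
f 13 1 15
f 13 15 14
f 14 15 16
f 14 16 4
f 15 1 17
f 15 17 16
f 16 17 18
f 16 18 4
f 17 1 19
f 17 19 18
f 18 19 20
f 18 20 4
f 19 1 21
f 19 21 20
f 20 21 22
f 20 22 4
f 21 1 23
f 21 23 22
f 22 23 24
f 22 24 4
f 23 1 2
f 23 2 24
f 24 2 3
f 24 3 4
f 25 62 41
f 62 36 65
f 41 65 30
f 62 65 41
f 25 41 37
f 41 30 42
f 37 42 26
f 41 42 37
f 25 37 46
f 37 26 47
f 46 47 32
f 37 47 46
f 25 46 58
f 46 32 61
f 58 61 35
f 46 61 58
f 25 58 62
f 58 35 66
f 62 66 36
f 58 66 62
f 26 42 53
f 42 30 56
f 53 56 34
f 42 56 53
f 30 65 43
f 65 36 64
f 43 64 29
f 65 64 43
f 36 66 63
f 66 35 59
f 63 59 27
f 66 59 63
f 35 61 60
f 61 32 48
f 60 48 31
f 61 48 60
f 32 47 52
f 47 26 49
f 52 49 33
f 47 49 52
f 28 54 40
f 54 34 55
f 40 55 29
f 54 55 40
f 28 40 38
f 40 29 39
f 38 39 27
f 40 39 38
f 28 38 45
f 38 27 44
f 45 44 31
f 38 44 45
f 28 45 50
f 45 31 51
f 50 51 33
f 45 51 50
f 28 50 54
f 50 33 57
f 54 57 34
f 50 57 54
f 29 55 43
f 55 34 56
f 43 56 30
f 55 56 43
f 27 39 63
f 39 29 64
f 63 64 36
f 39 64 63
f 31 44 60
f 44 27 59
f 60 59 35
f 44 59 60
f 33 51 52
f 51 31 48
f 52 48 32
f 51 48 52
f 34 57 53
f 57 33 49
f 53 49 26
f 57 49 53



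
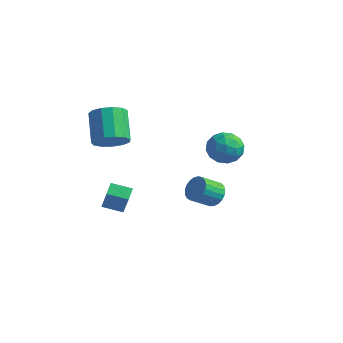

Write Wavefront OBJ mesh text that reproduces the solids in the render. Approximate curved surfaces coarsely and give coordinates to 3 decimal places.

v 2.291 -0.96 4.321
v 2.806 -0.114 3.909
v 3.394 -2.026 3.511
v 3.909 -1.18 3.099
v 3.965 -1.382 4.151
v 3.283 -0.723 4.652
v 2.917 -1.417 2.768
v 2.235 -0.758 3.269
v 3.193 -0.396 2.95
v 3.84 -0.375 3.804
v 2.36 -1.765 3.616
v 3.007 -1.744 4.47
v 2.451 -0.443 4.186
v 3.749 -1.697 3.234
v 3.782 -1.815 3.852
v 4.084 -1.318 3.61
v 2.732 -0.801 4.623
v 3.034 -0.304 4.381
v 3.716 -1.05 4.523
v 3.166 -1.836 3.039
v 3.468 -1.339 2.797
v 2.116 -0.822 3.81
v 2.418 -0.325 3.568
v 2.484 -1.09 2.897
v 2.981 -0.112 3.38
v 3.63 -0.739 2.904
v 3.047 -0.878 2.71
v 2.646 -0.491 3.004
v 3.362 -0.099 3.882
v 4.011 -0.726 3.406
v 4.044 -0.845 4.025
v 3.643 -0.458 4.319
v 3.59 -0.265 3.318
v 2.189 -1.414 4.014
v 2.838 -2.041 3.538
v 2.557 -1.682 3.101
v 2.156 -1.295 3.395
v 2.57 -1.401 4.516
v 3.219 -2.028 4.04
v 3.554 -1.649 4.416
v 3.153 -1.262 4.71
v 2.61 -1.875 4.102
v -2.784 -3.207 3.045
v -1.918 -2.632 3.252
v -3.01 -1.458 4.561
v -3.876 -2.033 4.355
v -2.189 -2.368 2.789
v -3.28 -1.194 4.099
v -2.649 -2.371 2.408
v -3.74 -1.197 3.718
v -3.152 -2.639 2.229
v -4.243 -1.465 3.539
v -3.538 -3.087 2.31
v -4.629 -1.913 3.619
v -3.685 -3.574 2.623
v -4.776 -2.399 3.933
v -3.546 -3.944 3.071
v -4.637 -2.77 4.38
v -3.165 -4.08 3.511
v -4.257 -2.906 4.82
v -2.663 -3.939 3.803
v -3.755 -2.765 5.112
v -2.2 -3.566 3.854
v -3.292 -2.391 5.163
v -1.922 -3.079 3.649
v -3.014 -1.904 4.958
v 0.059 2.424 -3.197
v 0.829 2.045 -3.141
v 0.252 0.997 -2.287
v -0.519 1.376 -2.343
v 0.835 2.269 -2.862
v 0.258 1.221 -2.008
v 0.708 2.519 -2.641
v 0.131 1.472 -1.787
v 0.468 2.753 -2.517
v -0.109 1.706 -1.662
v 0.157 2.93 -2.509
v -0.42 1.883 -1.655
v -0.17 3.02 -2.621
v -0.747 1.972 -1.767
v -0.458 3.006 -2.832
v -1.036 1.959 -1.978
v -0.657 2.892 -3.107
v -1.234 1.844 -2.252
v -0.732 2.697 -3.397
v -1.309 1.649 -2.542
v -0.67 2.454 -3.652
v -1.248 1.406 -2.798
v -0.483 2.207 -3.829
v -1.06 1.159 -2.975
v -0.201 1.996 -3.897
v -0.778 0.949 -3.042
v 0.125 1.86 -3.843
v -0.452 0.813 -2.989
v 0.44 1.822 -3.678
v -0.137 0.774 -2.824
v 0.689 1.887 -3.43
v 0.112 0.839 -2.575
v -3.082 -3.762 -1.979
v -3.329 -3.069 -1.616
v -2.028 -3.216 -2.302
v -2.276 -2.523 -1.939
v -2.224 -4.377 -0.221
v -2.472 -3.684 0.142
v -1.171 -3.831 -0.544
v -1.418 -3.138 -0.181
f 1 38 17
f 38 12 41
f 17 41 6
f 38 41 17
f 1 17 13
f 17 6 18
f 13 18 2
f 17 18 13
f 1 13 22
f 13 2 23
f 22 23 8
f 13 23 22
f 1 22 34
f 22 8 37
f 34 37 11
f 22 37 34
f 1 34 38
f 34 11 42
f 38 42 12
f 34 42 38
f 2 18 29
f 18 6 32
f 29 32 10
f 18 32 29
f 6 41 19
f 41 12 40
f 19 40 5
f 41 40 19
f 12 42 39
f 42 11 35
f 39 35 3
f 42 35 39
f 11 37 36
f 37 8 24
f 36 24 7
f 37 24 36
f 8 23 28
f 23 2 25
f 28 25 9
f 23 25 28
f 4 30 16
f 30 10 31
f 16 31 5
f 30 31 16
f 4 16 14
f 16 5 15
f 14 15 3
f 16 15 14
f 4 14 21
f 14 3 20
f 21 20 7
f 14 20 21
f 4 21 26
f 21 7 27
f 26 27 9
f 21 27 26
f 4 26 30
f 26 9 33
f 30 33 10
f 26 33 30
f 5 31 19
f 31 10 32
f 19 32 6
f 31 32 19
f 3 15 39
f 15 5 40
f 39 40 12
f 15 40 39
f 7 20 36
f 20 3 35
f 36 35 11
f 20 35 36
f 9 27 28
f 27 7 24
f 28 24 8
f 27 24 28
f 10 33 29
f 33 9 25
f 29 25 2
f 33 25 29
f 44 43 47
f 44 47 45
f 45 47 48
f 45 48 46
f 47 43 49
f 47 49 48
f 48 49 50
f 48 50 46
f 49 43 51
f 49 51 50
f 50 51 52
f 50 52 46
f 51 43 53
f 51 53 52
f 52 53 54
f 52 54 46
f 53 43 55
f 53 55 54
f 54 55 56
f 54 56 46
f 55 43 57
f 55 57 56
f 56 57 58
f 56 58 46
f 57 43 59
f 57 59 58
f 58 59 60
f 58 60 46
f 59 43 61
f 59 61 60
f 60 61 62
f 60 62 46
f 61 43 63
f 61 63 62
f 62 63 64
f 62 64 46
f 63 43 65
f 63 65 64
f 64 65 66
f 64 66 46
f 65 43 44
f 65 44 66
f 66 44 45
f 66 45 46
f 68 67 71
f 68 71 69
f 69 71 72
f 69 72 70
f 71 67 73
f 71 73 72
f 72 73 74
f 72 74 70
f 73 67 75
f 73 75 74
f 74 75 76
f 74 76 70
f 75 67 77
f 75 77 76
f 76 77 78
f 76 78 70
f 77 67 79
f 77 79 78
f 78 79 80
f 78 80 70
f 79 67 81
f 79 81 80
f 80 81 82
f 80 82 70
f 81 67 83
f 81 83 82
f 82 83 84
f 82 84 70
f 83 67 85
f 83 85 84
f 84 85 86
f 84 86 70
f 85 67 87
f 85 87 86
f 86 87 88
f 86 88 70
f 87 67 89
f 87 89 88
f 88 89 90
f 88 90 70
f 89 67 91
f 89 91 90
f 90 91 92
f 90 92 70
f 91 67 93
f 91 93 92
f 92 93 94
f 92 94 70
f 93 67 95
f 93 95 94
f 94 95 96
f 94 96 70
f 95 67 97
f 95 97 96
f 96 97 98
f 96 98 70
f 97 67 68
f 97 68 98
f 98 68 69
f 98 69 70
f 100 102 99
f 103 100 99
f 99 102 101
f 101 103 99
f 100 106 102
f 104 100 103
f 104 106 100
f 102 106 101
f 105 103 101
f 101 106 105
f 105 104 103
f 106 104 105



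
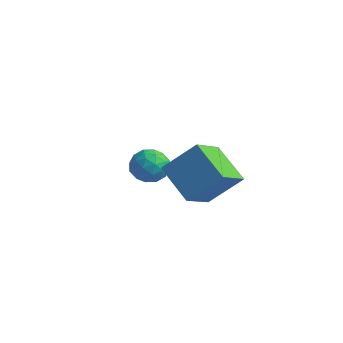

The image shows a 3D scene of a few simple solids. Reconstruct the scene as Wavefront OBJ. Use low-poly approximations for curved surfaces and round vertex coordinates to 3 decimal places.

v -0.154 -1.328 -1.112
v 0.165 -2.943 -0.163
v 0.874 -0.325 0.251
v 1.192 -1.94 1.2
v 1.548 -1.62 -2.18
v 1.866 -3.235 -1.231
v 2.575 -0.617 -0.817
v 2.894 -2.232 0.132
v -3.481 0.551 -2.385
v -2.617 0.423 -2.775
v -3.663 -0.983 -2.285
v -2.799 -1.111 -2.675
v -2.877 -0.746 -1.794
v -2.764 0.202 -1.856
v -3.516 -0.762 -3.204
v -3.403 0.186 -3.266
v -2.638 -0.389 -3.281
v -2.243 -0.378 -2.41
v -4.037 -0.182 -2.65
v -3.642 -0.171 -1.779
v -3.033 0.622 -2.589
v -3.247 -1.182 -2.471
v -3.293 -0.967 -1.953
v -2.785 -1.042 -2.183
v -3.12 0.492 -2.049
v -2.612 0.417 -2.278
v -2.764 -0.27 -1.701
v -3.668 -0.977 -2.782
v -3.16 -1.052 -3.011
v -3.495 0.482 -2.877
v -2.987 0.407 -3.107
v -3.516 -0.29 -3.359
v -2.538 0.069 -3.116
v -2.645 -0.832 -3.057
v -3.066 -0.627 -3.368
v -3 -0.07 -3.404
v -2.306 0.075 -2.604
v -2.412 -0.826 -2.545
v -2.458 -0.612 -2.027
v -2.392 -0.054 -2.063
v -2.318 -0.402 -2.901
v -3.868 0.266 -2.515
v -3.974 -0.635 -2.456
v -3.888 -0.506 -2.997
v -3.822 0.052 -3.033
v -3.635 0.272 -2.003
v -3.742 -0.629 -1.944
v -3.28 -0.49 -1.656
v -3.214 0.067 -1.692
v -3.962 -0.158 -2.159
f 2 4 1
f 5 2 1
f 1 4 3
f 3 5 1
f 2 8 4
f 6 2 5
f 6 8 2
f 4 8 3
f 7 5 3
f 3 8 7
f 7 6 5
f 8 6 7
f 9 46 25
f 46 20 49
f 25 49 14
f 46 49 25
f 9 25 21
f 25 14 26
f 21 26 10
f 25 26 21
f 9 21 30
f 21 10 31
f 30 31 16
f 21 31 30
f 9 30 42
f 30 16 45
f 42 45 19
f 30 45 42
f 9 42 46
f 42 19 50
f 46 50 20
f 42 50 46
f 10 26 37
f 26 14 40
f 37 40 18
f 26 40 37
f 14 49 27
f 49 20 48
f 27 48 13
f 49 48 27
f 20 50 47
f 50 19 43
f 47 43 11
f 50 43 47
f 19 45 44
f 45 16 32
f 44 32 15
f 45 32 44
f 16 31 36
f 31 10 33
f 36 33 17
f 31 33 36
f 12 38 24
f 38 18 39
f 24 39 13
f 38 39 24
f 12 24 22
f 24 13 23
f 22 23 11
f 24 23 22
f 12 22 29
f 22 11 28
f 29 28 15
f 22 28 29
f 12 29 34
f 29 15 35
f 34 35 17
f 29 35 34
f 12 34 38
f 34 17 41
f 38 41 18
f 34 41 38
f 13 39 27
f 39 18 40
f 27 40 14
f 39 40 27
f 11 23 47
f 23 13 48
f 47 48 20
f 23 48 47
f 15 28 44
f 28 11 43
f 44 43 19
f 28 43 44
f 17 35 36
f 35 15 32
f 36 32 16
f 35 32 36
f 18 41 37
f 41 17 33
f 37 33 10
f 41 33 37



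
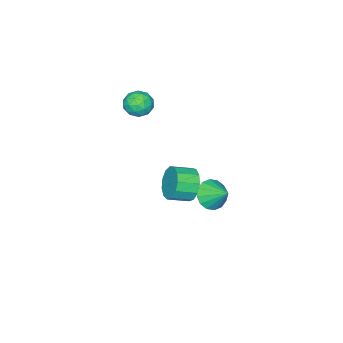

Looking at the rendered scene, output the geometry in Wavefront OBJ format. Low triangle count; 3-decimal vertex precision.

v 2.446 2.885 0.013
v 3.388 2.852 -0.106
v 2.594 4.035 0.867
v 3.224 3.142 -0.468
v 2.851 3.363 -0.701
v 2.37 3.456 -0.743
v 1.909 3.396 -0.582
v 1.592 3.199 -0.261
v 1.504 2.918 0.132
v 1.668 2.628 0.494
v 2.04 2.407 0.727
v 2.522 2.314 0.768
v 2.982 2.374 0.608
v 3.299 2.571 0.287
v -0.025 -0.42 -2.7
v 0.572 -0.108 -3.544
v 1.543 -0.829 -3.124
v 0.945 -1.14 -2.28
v 0.679 0.295 -3.101
v 1.649 -0.426 -2.68
v 0.562 0.471 -2.53
v 1.533 -0.25 -2.109
v 0.259 0.364 -2.013
v 1.229 -0.357 -1.593
v -0.135 0.008 -1.715
v 0.836 -0.713 -1.294
v -0.493 -0.483 -1.729
v 0.477 -1.204 -1.308
v -0.703 -0.954 -2.052
v 0.267 -1.675 -1.631
v -0.698 -1.256 -2.581
v 0.272 -1.977 -2.16
v -0.479 -1.292 -3.147
v 0.491 -2.013 -2.727
v -0.116 -1.051 -3.572
v 0.854 -1.772 -3.151
v 0.276 -0.609 -3.72
v 1.246 -1.33 -3.299
v 0.178 -3.116 2.204
v 0.818 -3.689 1.922
v -0.558 -4.231 2.798
v 0.082 -4.804 2.516
v 0.265 -4.209 3.172
v 0.72 -3.52 2.805
v -0.46 -4.4 1.915
v -0.005 -3.711 1.548
v 0.424 -4.483 1.744
v 0.872 -4.364 2.52
v -0.612 -3.556 2.2
v -0.164 -3.437 2.976
v 0.563 -3.304 2.01
v -0.303 -4.616 2.71
v -0.195 -4.266 3.095
v 0.181 -4.603 2.929
v 0.505 -3.205 2.529
v 0.881 -3.542 2.364
v 0.556 -3.847 3.099
v -0.621 -4.378 2.356
v -0.245 -4.715 2.191
v 0.079 -3.317 1.791
v 0.455 -3.654 1.625
v -0.296 -4.073 1.621
v 0.707 -4.108 1.74
v 0.275 -4.763 2.09
v -0.044 -4.526 1.736
v 0.224 -4.121 1.52
v 0.971 -4.038 2.197
v 0.538 -4.694 2.546
v 0.645 -4.344 2.932
v 0.913 -3.939 2.716
v 0.739 -4.505 2.092
v -0.278 -3.226 2.174
v -0.711 -3.882 2.523
v -0.653 -3.981 2.004
v -0.385 -3.576 1.788
v -0.015 -3.157 2.63
v -0.447 -3.812 2.98
v 0.036 -3.799 3.2
v 0.304 -3.394 2.984
v -0.479 -3.415 2.628
f 2 1 4
f 2 4 3
f 4 1 5
f 4 5 3
f 5 1 6
f 5 6 3
f 6 1 7
f 6 7 3
f 7 1 8
f 7 8 3
f 8 1 9
f 8 9 3
f 9 1 10
f 9 10 3
f 10 1 11
f 10 11 3
f 11 1 12
f 11 12 3
f 12 1 13
f 12 13 3
f 13 1 14
f 13 14 3
f 14 1 2
f 14 2 3
f 16 15 19
f 16 19 17
f 17 19 20
f 17 20 18
f 19 15 21
f 19 21 20
f 20 21 22
f 20 22 18
f 21 15 23
f 21 23 22
f 22 23 24
f 22 24 18
f 23 15 25
f 23 25 24
f 24 25 26
f 24 26 18
f 25 15 27
f 25 27 26
f 26 27 28
f 26 28 18
f 27 15 29
f 27 29 28
f 28 29 30
f 28 30 18
f 29 15 31
f 29 31 30
f 30 31 32
f 30 32 18
f 31 15 33
f 31 33 32
f 32 33 34
f 32 34 18
f 33 15 35
f 33 35 34
f 34 35 36
f 34 36 18
f 35 15 37
f 35 37 36
f 36 37 38
f 36 38 18
f 37 15 16
f 37 16 38
f 38 16 17
f 38 17 18
f 39 76 55
f 76 50 79
f 55 79 44
f 76 79 55
f 39 55 51
f 55 44 56
f 51 56 40
f 55 56 51
f 39 51 60
f 51 40 61
f 60 61 46
f 51 61 60
f 39 60 72
f 60 46 75
f 72 75 49
f 60 75 72
f 39 72 76
f 72 49 80
f 76 80 50
f 72 80 76
f 40 56 67
f 56 44 70
f 67 70 48
f 56 70 67
f 44 79 57
f 79 50 78
f 57 78 43
f 79 78 57
f 50 80 77
f 80 49 73
f 77 73 41
f 80 73 77
f 49 75 74
f 75 46 62
f 74 62 45
f 75 62 74
f 46 61 66
f 61 40 63
f 66 63 47
f 61 63 66
f 42 68 54
f 68 48 69
f 54 69 43
f 68 69 54
f 42 54 52
f 54 43 53
f 52 53 41
f 54 53 52
f 42 52 59
f 52 41 58
f 59 58 45
f 52 58 59
f 42 59 64
f 59 45 65
f 64 65 47
f 59 65 64
f 42 64 68
f 64 47 71
f 68 71 48
f 64 71 68
f 43 69 57
f 69 48 70
f 57 70 44
f 69 70 57
f 41 53 77
f 53 43 78
f 77 78 50
f 53 78 77
f 45 58 74
f 58 41 73
f 74 73 49
f 58 73 74
f 47 65 66
f 65 45 62
f 66 62 46
f 65 62 66
f 48 71 67
f 71 47 63
f 67 63 40
f 71 63 67



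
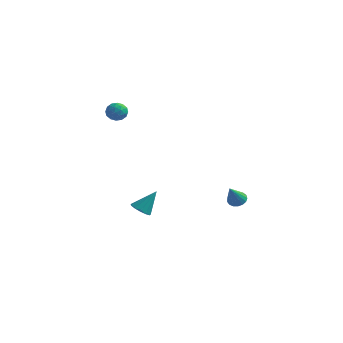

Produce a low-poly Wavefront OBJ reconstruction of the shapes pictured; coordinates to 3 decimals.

v -4.132 -3.053 3.924
v -3.711 -2.614 3.757
v -3.909 -3.586 3.083
v -3.488 -3.147 2.916
v -3.378 -3.516 3.415
v -3.515 -3.187 3.935
v -4.105 -3.013 2.905
v -4.242 -2.684 3.425
v -3.694 -2.589 3.127
v -3.245 -2.9 3.443
v -4.375 -3.3 3.397
v -3.926 -3.611 3.713
v -3.941 -2.786 3.915
v -3.679 -3.414 2.925
v -3.614 -3.631 3.219
v -3.367 -3.373 3.121
v -3.826 -3.123 4.019
v -3.578 -2.865 3.921
v -3.383 -3.396 3.72
v -4.042 -3.335 2.919
v -3.794 -3.077 2.821
v -4.253 -2.827 3.719
v -4.006 -2.569 3.621
v -4.237 -2.804 3.12
v -3.683 -2.514 3.446
v -3.553 -2.828 2.951
v -3.915 -2.749 2.945
v -3.996 -2.555 3.25
v -3.419 -2.697 3.632
v -3.289 -3.01 3.137
v -3.224 -3.227 3.431
v -3.305 -3.033 3.736
v -3.409 -2.683 3.261
v -4.331 -3.19 3.703
v -4.201 -3.503 3.208
v -4.315 -3.167 3.104
v -4.396 -2.973 3.409
v -4.067 -3.372 3.889
v -3.937 -3.686 3.394
v -3.624 -3.645 3.59
v -3.705 -3.451 3.895
v -4.211 -3.517 3.579
v 2.234 -1.114 -2.511
v 2.748 -0.963 -2.387
v 2.206 -1.966 -1.349
v 2.598 -0.786 -2.261
v 2.365 -0.685 -2.193
v 2.102 -0.682 -2.197
v 1.869 -0.778 -2.273
v 1.72 -0.952 -2.404
v 1.688 -1.162 -2.559
v 1.782 -1.361 -2.703
v 1.979 -1.504 -2.803
v 2.235 -1.558 -2.836
v 2.49 -1.51 -2.794
v 2.687 -1.371 -2.688
v 2.78 -1.174 -2.541
v -3.205 -1.728 -4.349
v -2.606 -1.824 -4.582
v -2.615 -1.012 -3.131
v -2.719 -1.502 -4.717
v -2.986 -1.252 -4.734
v -3.323 -1.153 -4.629
v -3.622 -1.237 -4.435
v -3.789 -1.476 -4.213
v -3.77 -1.795 -4.035
v -3.572 -2.093 -3.956
v -3.258 -2.275 -4.001
v -2.926 -2.283 -4.157
v -2.683 -2.115 -4.374
f 1 38 17
f 38 12 41
f 17 41 6
f 38 41 17
f 1 17 13
f 17 6 18
f 13 18 2
f 17 18 13
f 1 13 22
f 13 2 23
f 22 23 8
f 13 23 22
f 1 22 34
f 22 8 37
f 34 37 11
f 22 37 34
f 1 34 38
f 34 11 42
f 38 42 12
f 34 42 38
f 2 18 29
f 18 6 32
f 29 32 10
f 18 32 29
f 6 41 19
f 41 12 40
f 19 40 5
f 41 40 19
f 12 42 39
f 42 11 35
f 39 35 3
f 42 35 39
f 11 37 36
f 37 8 24
f 36 24 7
f 37 24 36
f 8 23 28
f 23 2 25
f 28 25 9
f 23 25 28
f 4 30 16
f 30 10 31
f 16 31 5
f 30 31 16
f 4 16 14
f 16 5 15
f 14 15 3
f 16 15 14
f 4 14 21
f 14 3 20
f 21 20 7
f 14 20 21
f 4 21 26
f 21 7 27
f 26 27 9
f 21 27 26
f 4 26 30
f 26 9 33
f 30 33 10
f 26 33 30
f 5 31 19
f 31 10 32
f 19 32 6
f 31 32 19
f 3 15 39
f 15 5 40
f 39 40 12
f 15 40 39
f 7 20 36
f 20 3 35
f 36 35 11
f 20 35 36
f 9 27 28
f 27 7 24
f 28 24 8
f 27 24 28
f 10 33 29
f 33 9 25
f 29 25 2
f 33 25 29
f 44 43 46
f 44 46 45
f 46 43 47
f 46 47 45
f 47 43 48
f 47 48 45
f 48 43 49
f 48 49 45
f 49 43 50
f 49 50 45
f 50 43 51
f 50 51 45
f 51 43 52
f 51 52 45
f 52 43 53
f 52 53 45
f 53 43 54
f 53 54 45
f 54 43 55
f 54 55 45
f 55 43 56
f 55 56 45
f 56 43 57
f 56 57 45
f 57 43 44
f 57 44 45
f 59 58 61
f 59 61 60
f 61 58 62
f 61 62 60
f 62 58 63
f 62 63 60
f 63 58 64
f 63 64 60
f 64 58 65
f 64 65 60
f 65 58 66
f 65 66 60
f 66 58 67
f 66 67 60
f 67 58 68
f 67 68 60
f 68 58 69
f 68 69 60
f 69 58 70
f 69 70 60
f 70 58 59
f 70 59 60



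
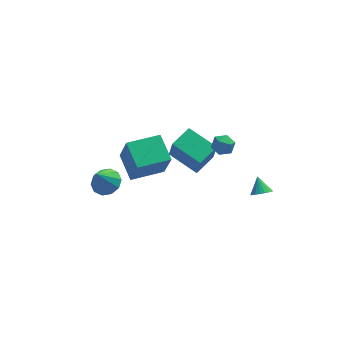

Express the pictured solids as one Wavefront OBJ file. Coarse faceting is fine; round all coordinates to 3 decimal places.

v -3.682 0.902 -0.248
v -3.054 0.259 -0.205
v -4.298 0.398 1.208
v -2.85 0.715 0.039
v -2.964 1.243 0.173
v -3.352 1.64 0.147
v -3.866 1.756 -0.031
v -4.31 1.545 -0.292
v -4.514 1.089 -0.536
v -4.4 0.561 -0.67
v -4.012 0.164 -0.643
v -3.498 0.048 -0.466
v 3.966 -4.038 2.924
v 4.563 -4.077 3.045
v 3.874 -3.282 3.616
v 4.558 -3.906 2.858
v 4.451 -3.758 2.682
v 4.26 -3.659 2.547
v 4.018 -3.625 2.478
v 3.767 -3.663 2.486
v 3.551 -3.765 2.57
v 3.406 -3.915 2.715
v 3.359 -4.087 2.896
v 3.416 -4.25 3.081
v 3.568 -4.376 3.24
v 3.79 -4.444 3.344
v 4.041 -4.442 3.375
v 4.28 -4.37 3.328
v 4.464 -4.241 3.211
v 2.423 1.063 2.032
v 3.005 1.274 2.41
v 2.515 -0.014 2.49
v 3.097 0.197 2.868
v 2.441 0.457 3.037
v 2.384 1.122 2.754
v 3.136 0.138 2.146
v 3.079 0.803 1.863
v 3.446 0.702 2.481
v 3.016 0.899 3.031
v 2.504 0.361 1.869
v 2.074 0.558 2.419
v -2.6 -1.266 2.195
v -2.317 -1.981 4.063
v -2.959 0.276 2.839
v -2.676 -0.438 4.707
v -0.704 -0.782 2.093
v -0.421 -1.496 3.961
v -1.063 0.761 2.737
v -0.78 0.046 4.605
v 0.133 2.953 -0.5
v 0.234 2.405 1.053
v 1.234 3.934 -0.225
v 1.335 3.386 1.328
v 1.485 1.594 -1.068
v 1.586 1.046 0.485
v 2.586 2.575 -0.793
v 2.687 2.027 0.76
f 2 1 4
f 2 4 3
f 4 1 5
f 4 5 3
f 5 1 6
f 5 6 3
f 6 1 7
f 6 7 3
f 7 1 8
f 7 8 3
f 8 1 9
f 8 9 3
f 9 1 10
f 9 10 3
f 10 1 11
f 10 11 3
f 11 1 12
f 11 12 3
f 12 1 2
f 12 2 3
f 14 13 16
f 14 16 15
f 16 13 17
f 16 17 15
f 17 13 18
f 17 18 15
f 18 13 19
f 18 19 15
f 19 13 20
f 19 20 15
f 20 13 21
f 20 21 15
f 21 13 22
f 21 22 15
f 22 13 23
f 22 23 15
f 23 13 24
f 23 24 15
f 24 13 25
f 24 25 15
f 25 13 26
f 25 26 15
f 26 13 27
f 26 27 15
f 27 13 28
f 27 28 15
f 28 13 29
f 28 29 15
f 29 13 14
f 29 14 15
f 30 41 35
f 30 35 31
f 30 31 37
f 30 37 40
f 30 40 41
f 31 35 39
f 35 41 34
f 41 40 32
f 40 37 36
f 37 31 38
f 33 39 34
f 33 34 32
f 33 32 36
f 33 36 38
f 33 38 39
f 34 39 35
f 32 34 41
f 36 32 40
f 38 36 37
f 39 38 31
f 43 45 42
f 46 43 42
f 42 45 44
f 44 46 42
f 43 49 45
f 47 43 46
f 47 49 43
f 45 49 44
f 48 46 44
f 44 49 48
f 48 47 46
f 49 47 48
f 51 53 50
f 54 51 50
f 50 53 52
f 52 54 50
f 51 57 53
f 55 51 54
f 55 57 51
f 53 57 52
f 56 54 52
f 52 57 56
f 56 55 54
f 57 55 56



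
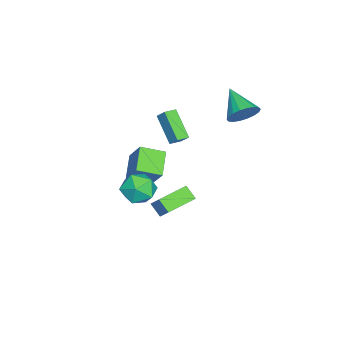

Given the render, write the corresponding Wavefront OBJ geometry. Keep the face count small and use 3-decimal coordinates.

v 3.675 0.377 -1.656
v 3.302 -0.278 -0.983
v 2.15 1.514 -1.395
v 1.776 0.859 -0.723
v 4.384 1.081 -0.577
v 4.01 0.426 0.095
v 2.858 2.218 -0.317
v 2.485 1.563 0.356
v -3.11 3.439 2.918
v -2.31 2.999 3.456
v -4.51 2.221 4.002
v -2.425 3.37 3.724
v -2.676 3.755 3.832
v -3.013 4.077 3.759
v -3.369 4.273 3.519
v -3.673 4.303 3.16
v -3.866 4.163 2.753
v -3.91 3.879 2.379
v -3.794 3.508 2.111
v -3.543 3.124 2.003
v -3.207 2.802 2.076
v -2.851 2.606 2.316
v -2.546 2.575 2.675
v -2.353 2.715 3.082
v -4.746 -4.055 -3.489
v -3.968 -3.135 -1.918
v -5.311 -2.593 -4.065
v -4.533 -1.673 -2.494
v -3.147 -3.807 -4.426
v -2.369 -2.887 -2.855
v -3.712 -2.345 -5.002
v -2.934 -1.425 -3.431
v 1.101 -1.294 -0.261
v 2.037 -0.606 0.074
v 2.203 -2.114 -1.654
v 3.139 -1.426 -1.319
v 2.743 -2.305 -0.59
v 2.062 -1.799 0.271
v 2.178 -0.921 -1.851
v 1.497 -0.415 -0.99
v 2.702 -0.375 -0.909
v 3.052 -1.231 -0.129
v 1.188 -1.489 -1.451
v 1.538 -2.345 -0.671
v -2.954 -0.285 -0.092
v -4.091 -1.4 1.382
v -2.613 0.293 0.609
v -3.75 -0.822 2.082
v -2.31 -0.798 0.018
v -3.447 -1.913 1.491
v -1.969 -0.22 0.718
v -3.106 -1.335 2.192
f 2 4 1
f 5 2 1
f 1 4 3
f 3 5 1
f 2 8 4
f 6 2 5
f 6 8 2
f 4 8 3
f 7 5 3
f 3 8 7
f 7 6 5
f 8 6 7
f 10 9 12
f 10 12 11
f 12 9 13
f 12 13 11
f 13 9 14
f 13 14 11
f 14 9 15
f 14 15 11
f 15 9 16
f 15 16 11
f 16 9 17
f 16 17 11
f 17 9 18
f 17 18 11
f 18 9 19
f 18 19 11
f 19 9 20
f 19 20 11
f 20 9 21
f 20 21 11
f 21 9 22
f 21 22 11
f 22 9 23
f 22 23 11
f 23 9 24
f 23 24 11
f 24 9 10
f 24 10 11
f 26 28 25
f 29 26 25
f 25 28 27
f 27 29 25
f 26 32 28
f 30 26 29
f 30 32 26
f 28 32 27
f 31 29 27
f 27 32 31
f 31 30 29
f 32 30 31
f 33 44 38
f 33 38 34
f 33 34 40
f 33 40 43
f 33 43 44
f 34 38 42
f 38 44 37
f 44 43 35
f 43 40 39
f 40 34 41
f 36 42 37
f 36 37 35
f 36 35 39
f 36 39 41
f 36 41 42
f 37 42 38
f 35 37 44
f 39 35 43
f 41 39 40
f 42 41 34
f 46 48 45
f 49 46 45
f 45 48 47
f 47 49 45
f 46 52 48
f 50 46 49
f 50 52 46
f 48 52 47
f 51 49 47
f 47 52 51
f 51 50 49
f 52 50 51



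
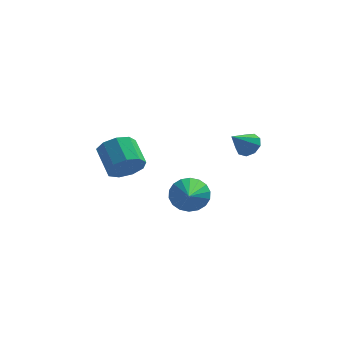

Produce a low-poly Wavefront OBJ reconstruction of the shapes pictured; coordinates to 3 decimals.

v 2.257 0.722 0.935
v 2.671 0.724 1.281
v 1.683 0.178 1.625
v 2.458 1.021 1.337
v 2.151 1.177 1.205
v 1.894 1.121 0.946
v 1.806 0.877 0.682
v 1.93 0.561 0.536
v 2.207 0.32 0.577
v 2.508 0.267 0.785
v 2.691 0.427 1.063
v 0.222 0.288 -1.449
v 0.548 -0.023 -2.048
v 0.298 -1.328 -0.571
v 0.809 0.086 -1.87
v 0.953 0.235 -1.609
v 0.953 0.394 -1.315
v 0.808 0.532 -1.048
v 0.547 0.622 -0.861
v 0.221 0.646 -0.789
v -0.104 0.598 -0.849
v -0.364 0.489 -1.027
v -0.509 0.341 -1.288
v -0.508 0.181 -1.582
v -0.363 0.043 -1.849
v -0.102 -0.046 -2.036
v 0.223 -0.07 -2.108
v -2.107 1.202 -0.695
v -1.612 1.081 -0.131
v -2.078 2.016 0.479
v -2.573 2.138 -0.085
v -1.408 1.409 -0.479
v -1.874 2.344 0.131
v -1.532 1.641 -0.928
v -1.997 2.576 -0.317
v -1.924 1.667 -1.268
v -2.39 2.603 -0.657
v -2.402 1.476 -1.34
v -2.868 2.411 -0.729
v -2.742 1.157 -1.11
v -3.208 2.092 -0.5
v -2.785 0.859 -0.687
v -3.251 1.794 -0.076
v -2.511 0.722 -0.267
v -2.977 1.657 0.344
v -2.048 0.809 -0.048
v -2.513 1.744 0.563
f 2 1 4
f 2 4 3
f 4 1 5
f 4 5 3
f 5 1 6
f 5 6 3
f 6 1 7
f 6 7 3
f 7 1 8
f 7 8 3
f 8 1 9
f 8 9 3
f 9 1 10
f 9 10 3
f 10 1 11
f 10 11 3
f 11 1 2
f 11 2 3
f 13 12 15
f 13 15 14
f 15 12 16
f 15 16 14
f 16 12 17
f 16 17 14
f 17 12 18
f 17 18 14
f 18 12 19
f 18 19 14
f 19 12 20
f 19 20 14
f 20 12 21
f 20 21 14
f 21 12 22
f 21 22 14
f 22 12 23
f 22 23 14
f 23 12 24
f 23 24 14
f 24 12 25
f 24 25 14
f 25 12 26
f 25 26 14
f 26 12 27
f 26 27 14
f 27 12 13
f 27 13 14
f 29 28 32
f 29 32 30
f 30 32 33
f 30 33 31
f 32 28 34
f 32 34 33
f 33 34 35
f 33 35 31
f 34 28 36
f 34 36 35
f 35 36 37
f 35 37 31
f 36 28 38
f 36 38 37
f 37 38 39
f 37 39 31
f 38 28 40
f 38 40 39
f 39 40 41
f 39 41 31
f 40 28 42
f 40 42 41
f 41 42 43
f 41 43 31
f 42 28 44
f 42 44 43
f 43 44 45
f 43 45 31
f 44 28 46
f 44 46 45
f 45 46 47
f 45 47 31
f 46 28 29
f 46 29 47
f 47 29 30
f 47 30 31

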